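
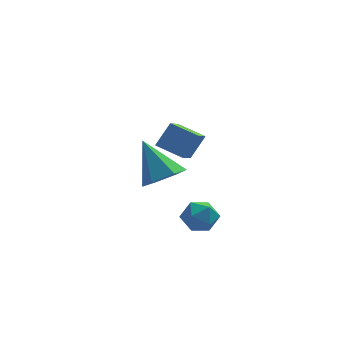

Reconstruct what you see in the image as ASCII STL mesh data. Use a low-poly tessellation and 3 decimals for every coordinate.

solid 
facet normal 0.370 -0.554 -0.746
outer loop
vertex 0.88 -2.074 -0.794
vertex 0.286 -2.843 -0.518
vertex -0.046 -2.164 -1.187
endloop
endfacet
facet normal -0.002 0.976 -0.219
outer loop
vertex 0.88 -2.074 -0.794
vertex -0.046 -2.164 -1.187
vertex -0.506 -1.657 1.078
endloop
endfacet
facet normal 0.370 -0.554 -0.746
outer loop
vertex -0.046 -2.164 -1.187
vertex 0.286 -2.843 -0.518
vertex -0.639 -2.932 -0.911
endloop
endfacet
facet normal -0.806 0.521 -0.280
outer loop
vertex -0.046 -2.164 -1.187
vertex -0.639 -2.932 -0.911
vertex -0.506 -1.657 1.078
endloop
endfacet
facet normal 0.370 -0.554 -0.745
outer loop
vertex -0.639 -2.932 -0.911
vertex 0.286 -2.843 -0.518
vertex -0.308 -3.612 -0.241
endloop
endfacet
facet normal -0.945 -0.244 0.219
outer loop
vertex -0.639 -2.932 -0.911
vertex -0.308 -3.612 -0.241
vertex -0.506 -1.657 1.078
endloop
endfacet
facet normal 0.370 -0.554 -0.745
outer loop
vertex -0.308 -3.612 -0.241
vertex 0.286 -2.843 -0.518
vertex 0.618 -3.522 0.152
endloop
endfacet
facet normal -0.278 -0.556 0.783
outer loop
vertex -0.308 -3.612 -0.241
vertex 0.618 -3.522 0.152
vertex -0.506 -1.657 1.078
endloop
endfacet
facet normal 0.371 -0.554 -0.745
outer loop
vertex 0.618 -3.522 0.152
vertex 0.286 -2.843 -0.518
vertex 1.212 -2.753 -0.124
endloop
endfacet
facet normal 0.525 -0.103 0.845
outer loop
vertex 0.618 -3.522 0.152
vertex 1.212 -2.753 -0.124
vertex -0.506 -1.657 1.078
endloop
endfacet
facet normal 0.371 -0.554 -0.745
outer loop
vertex 1.212 -2.753 -0.124
vertex 0.286 -2.843 -0.518
vertex 0.88 -2.074 -0.794
endloop
endfacet
facet normal 0.664 0.664 0.344
outer loop
vertex 1.212 -2.753 -0.124
vertex 0.88 -2.074 -0.794
vertex -0.506 -1.657 1.078
endloop
endfacet
facet normal -0.516 -0.327 -0.792
outer loop
vertex 1.343 -0.113 -1.023
vertex 0.225 0.56 -0.573
vertex 1.838 1.319 -1.936
endloop
endfacet
facet normal 0.809 -0.488 -0.326
outer loop
vertex 2.535 1.76 -0.867
vertex 1.343 -0.113 -1.023
vertex 1.838 1.319 -1.936
endloop
endfacet
facet normal -0.516 -0.326 -0.792
outer loop
vertex 1.838 1.319 -1.936
vertex 0.225 0.56 -0.573
vertex 0.721 1.993 -1.486
endloop
endfacet
facet normal 0.280 0.809 -0.516
outer loop
vertex 0.721 1.993 -1.486
vertex 2.535 1.76 -0.867
vertex 1.838 1.319 -1.936
endloop
endfacet
facet normal -0.280 -0.810 0.516
outer loop
vertex 1.343 -0.113 -1.023
vertex 0.922 1.001 0.496
vertex 0.225 0.56 -0.573
endloop
endfacet
facet normal 0.810 -0.488 -0.326
outer loop
vertex 2.039 0.327 0.046
vertex 1.343 -0.113 -1.023
vertex 2.535 1.76 -0.867
endloop
endfacet
facet normal -0.281 -0.809 0.516
outer loop
vertex 2.039 0.327 0.046
vertex 0.922 1.001 0.496
vertex 1.343 -0.113 -1.023
endloop
endfacet
facet normal -0.809 0.488 0.326
outer loop
vertex 0.225 0.56 -0.573
vertex 0.922 1.001 0.496
vertex 0.721 1.993 -1.486
endloop
endfacet
facet normal 0.280 0.810 -0.516
outer loop
vertex 1.417 2.433 -0.417
vertex 2.535 1.76 -0.867
vertex 0.721 1.993 -1.486
endloop
endfacet
facet normal -0.810 0.488 0.326
outer loop
vertex 0.721 1.993 -1.486
vertex 0.922 1.001 0.496
vertex 1.417 2.433 -0.417
endloop
endfacet
facet normal 0.515 0.326 0.792
outer loop
vertex 1.417 2.433 -0.417
vertex 2.039 0.327 0.046
vertex 2.535 1.76 -0.867
endloop
endfacet
facet normal 0.516 0.327 0.792
outer loop
vertex 0.922 1.001 0.496
vertex 2.039 0.327 0.046
vertex 1.417 2.433 -0.417
endloop
endfacet
facet normal 0.248 0.969 0.004
outer loop
vertex 2.052 -3.275 -2.72
vertex 1.312 -3.087 -2.276
vertex 2.054 -3.279 -1.837
endloop
endfacet
facet normal 0.831 0.556 0.001
outer loop
vertex 2.052 -3.275 -2.72
vertex 2.054 -3.279 -1.837
vertex 2.478 -3.912 -2.282
endloop
endfacet
facet normal 0.804 0.140 -0.578
outer loop
vertex 2.052 -3.275 -2.72
vertex 2.478 -3.912 -2.282
vertex 1.999 -4.112 -2.996
endloop
endfacet
facet normal 0.205 0.295 -0.933
outer loop
vertex 2.052 -3.275 -2.72
vertex 1.999 -4.112 -2.996
vertex 1.278 -3.602 -2.993
endloop
endfacet
facet normal -0.139 0.807 -0.573
outer loop
vertex 2.052 -3.275 -2.72
vertex 1.278 -3.602 -2.993
vertex 1.312 -3.087 -2.276
endloop
endfacet
facet normal 0.806 0.135 0.576
outer loop
vertex 2.478 -3.912 -2.282
vertex 2.054 -3.279 -1.837
vertex 2.002 -4.118 -1.567
endloop
endfacet
facet normal -0.136 0.802 0.581
outer loop
vertex 2.054 -3.279 -1.837
vertex 1.312 -3.087 -2.276
vertex 1.281 -3.608 -1.564
endloop
endfacet
facet normal -0.764 0.541 -0.352
outer loop
vertex 1.312 -3.087 -2.276
vertex 1.278 -3.602 -2.993
vertex 0.802 -3.808 -2.278
endloop
endfacet
facet normal -0.208 -0.288 -0.935
outer loop
vertex 1.278 -3.602 -2.993
vertex 1.999 -4.112 -2.996
vertex 1.226 -4.441 -2.723
endloop
endfacet
facet normal 0.762 -0.538 -0.360
outer loop
vertex 1.999 -4.112 -2.996
vertex 2.478 -3.912 -2.282
vertex 1.968 -4.633 -2.284
endloop
endfacet
facet normal -0.205 -0.295 0.933
outer loop
vertex 1.228 -4.445 -1.84
vertex 2.002 -4.118 -1.567
vertex 1.281 -3.608 -1.564
endloop
endfacet
facet normal -0.804 -0.140 0.578
outer loop
vertex 1.228 -4.445 -1.84
vertex 1.281 -3.608 -1.564
vertex 0.802 -3.808 -2.278
endloop
endfacet
facet normal -0.831 -0.556 -0.001
outer loop
vertex 1.228 -4.445 -1.84
vertex 0.802 -3.808 -2.278
vertex 1.226 -4.441 -2.723
endloop
endfacet
facet normal -0.248 -0.969 -0.004
outer loop
vertex 1.228 -4.445 -1.84
vertex 1.226 -4.441 -2.723
vertex 1.968 -4.633 -2.284
endloop
endfacet
facet normal 0.139 -0.807 0.573
outer loop
vertex 1.228 -4.445 -1.84
vertex 1.968 -4.633 -2.284
vertex 2.002 -4.118 -1.567
endloop
endfacet
facet normal 0.208 0.288 0.935
outer loop
vertex 1.281 -3.608 -1.564
vertex 2.002 -4.118 -1.567
vertex 2.054 -3.279 -1.837
endloop
endfacet
facet normal -0.762 0.538 0.360
outer loop
vertex 0.802 -3.808 -2.278
vertex 1.281 -3.608 -1.564
vertex 1.312 -3.087 -2.276
endloop
endfacet
facet normal -0.806 -0.135 -0.576
outer loop
vertex 1.226 -4.441 -2.723
vertex 0.802 -3.808 -2.278
vertex 1.278 -3.602 -2.993
endloop
endfacet
facet normal 0.136 -0.802 -0.581
outer loop
vertex 1.968 -4.633 -2.284
vertex 1.226 -4.441 -2.723
vertex 1.999 -4.112 -2.996
endloop
endfacet
facet normal 0.764 -0.541 0.352
outer loop
vertex 2.002 -4.118 -1.567
vertex 1.968 -4.633 -2.284
vertex 2.478 -3.912 -2.282
endloop
endfacet

endsolid


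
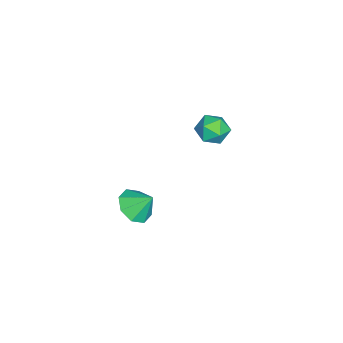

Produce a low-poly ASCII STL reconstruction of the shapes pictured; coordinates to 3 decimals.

solid 
facet normal -0.064 -0.670 -0.740
outer loop
vertex 3.417 -1.375 -3.268
vertex 2.786 -1.979 -2.667
vertex 2.632 -1.195 -3.363
endloop
endfacet
facet normal 0.235 0.966 -0.109
outer loop
vertex 3.417 -1.375 -3.268
vertex 2.632 -1.195 -3.363
vertex 2.874 -1.061 -1.653
endloop
endfacet
facet normal -0.065 -0.670 -0.740
outer loop
vertex 2.632 -1.195 -3.363
vertex 2.786 -1.979 -2.667
vertex 1.937 -1.473 -3.05
endloop
endfacet
facet normal -0.379 0.925 -0.019
outer loop
vertex 2.632 -1.195 -3.363
vertex 1.937 -1.473 -3.05
vertex 2.874 -1.061 -1.653
endloop
endfacet
facet normal -0.065 -0.669 -0.740
outer loop
vertex 1.937 -1.473 -3.05
vertex 2.786 -1.979 -2.667
vertex 1.739 -2.048 -2.513
endloop
endfacet
facet normal -0.750 0.571 0.335
outer loop
vertex 1.937 -1.473 -3.05
vertex 1.739 -2.048 -2.513
vertex 2.874 -1.061 -1.653
endloop
endfacet
facet normal -0.065 -0.670 -0.740
outer loop
vertex 1.739 -2.048 -2.513
vertex 2.786 -1.979 -2.667
vertex 2.155 -2.582 -2.066
endloop
endfacet
facet normal -0.659 0.109 0.744
outer loop
vertex 1.739 -2.048 -2.513
vertex 2.155 -2.582 -2.066
vertex 2.874 -1.061 -1.653
endloop
endfacet
facet normal -0.064 -0.670 -0.740
outer loop
vertex 2.155 -2.582 -2.066
vertex 2.786 -1.979 -2.667
vertex 2.94 -2.763 -1.97
endloop
endfacet
facet normal -0.162 -0.187 0.969
outer loop
vertex 2.155 -2.582 -2.066
vertex 2.94 -2.763 -1.97
vertex 2.874 -1.061 -1.653
endloop
endfacet
facet normal -0.064 -0.670 -0.740
outer loop
vertex 2.94 -2.763 -1.97
vertex 2.786 -1.979 -2.667
vertex 3.635 -2.484 -2.283
endloop
endfacet
facet normal 0.454 -0.146 0.879
outer loop
vertex 2.94 -2.763 -1.97
vertex 3.635 -2.484 -2.283
vertex 2.874 -1.061 -1.653
endloop
endfacet
facet normal -0.065 -0.671 -0.739
outer loop
vertex 3.635 -2.484 -2.283
vertex 2.786 -1.979 -2.667
vertex 3.832 -1.91 -2.821
endloop
endfacet
facet normal 0.825 0.209 0.525
outer loop
vertex 3.635 -2.484 -2.283
vertex 3.832 -1.91 -2.821
vertex 2.874 -1.061 -1.653
endloop
endfacet
facet normal -0.065 -0.669 -0.740
outer loop
vertex 3.832 -1.91 -2.821
vertex 2.786 -1.979 -2.667
vertex 3.417 -1.375 -3.268
endloop
endfacet
facet normal 0.735 0.668 0.117
outer loop
vertex 3.832 -1.91 -2.821
vertex 3.417 -1.375 -3.268
vertex 2.874 -1.061 -1.653
endloop
endfacet
facet normal -0.469 0.727 0.501
outer loop
vertex -3.826 1.45 -2.014
vertex -4.561 0.804 -1.765
vertex -3.756 0.909 -1.164
endloop
endfacet
facet normal 0.237 0.828 0.508
outer loop
vertex -3.826 1.45 -2.014
vertex -3.756 0.909 -1.164
vertex -2.944 1.036 -1.75
endloop
endfacet
facet normal 0.460 0.872 -0.169
outer loop
vertex -3.826 1.45 -2.014
vertex -2.944 1.036 -1.75
vertex -3.247 1.009 -2.713
endloop
endfacet
facet normal -0.109 0.798 -0.593
outer loop
vertex -3.826 1.45 -2.014
vertex -3.247 1.009 -2.713
vertex -4.246 0.866 -2.722
endloop
endfacet
facet normal -0.683 0.708 -0.179
outer loop
vertex -3.826 1.45 -2.014
vertex -4.246 0.866 -2.722
vertex -4.561 0.804 -1.765
endloop
endfacet
facet normal 0.540 0.253 0.803
outer loop
vertex -2.944 1.036 -1.75
vertex -3.756 0.909 -1.164
vertex -3.134 0.134 -1.338
endloop
endfacet
facet normal -0.603 0.090 0.792
outer loop
vertex -3.756 0.909 -1.164
vertex -4.561 0.804 -1.765
vertex -4.133 -0.009 -1.347
endloop
endfacet
facet normal -0.949 0.059 -0.309
outer loop
vertex -4.561 0.804 -1.765
vertex -4.246 0.866 -2.722
vertex -4.436 -0.036 -2.31
endloop
endfacet
facet normal -0.020 0.203 -0.979
outer loop
vertex -4.246 0.866 -2.722
vertex -3.247 1.009 -2.713
vertex -3.624 0.091 -2.896
endloop
endfacet
facet normal 0.900 0.324 -0.292
outer loop
vertex -3.247 1.009 -2.713
vertex -2.944 1.036 -1.75
vertex -2.819 0.196 -2.295
endloop
endfacet
facet normal 0.109 -0.798 0.593
outer loop
vertex -3.554 -0.45 -2.046
vertex -3.134 0.134 -1.338
vertex -4.133 -0.009 -1.347
endloop
endfacet
facet normal -0.460 -0.872 0.169
outer loop
vertex -3.554 -0.45 -2.046
vertex -4.133 -0.009 -1.347
vertex -4.436 -0.036 -2.31
endloop
endfacet
facet normal -0.237 -0.828 -0.508
outer loop
vertex -3.554 -0.45 -2.046
vertex -4.436 -0.036 -2.31
vertex -3.624 0.091 -2.896
endloop
endfacet
facet normal 0.469 -0.727 -0.501
outer loop
vertex -3.554 -0.45 -2.046
vertex -3.624 0.091 -2.896
vertex -2.819 0.196 -2.295
endloop
endfacet
facet normal 0.683 -0.708 0.179
outer loop
vertex -3.554 -0.45 -2.046
vertex -2.819 0.196 -2.295
vertex -3.134 0.134 -1.338
endloop
endfacet
facet normal 0.020 -0.203 0.979
outer loop
vertex -4.133 -0.009 -1.347
vertex -3.134 0.134 -1.338
vertex -3.756 0.909 -1.164
endloop
endfacet
facet normal -0.900 -0.324 0.292
outer loop
vertex -4.436 -0.036 -2.31
vertex -4.133 -0.009 -1.347
vertex -4.561 0.804 -1.765
endloop
endfacet
facet normal -0.540 -0.253 -0.803
outer loop
vertex -3.624 0.091 -2.896
vertex -4.436 -0.036 -2.31
vertex -4.246 0.866 -2.722
endloop
endfacet
facet normal 0.603 -0.090 -0.792
outer loop
vertex -2.819 0.196 -2.295
vertex -3.624 0.091 -2.896
vertex -3.247 1.009 -2.713
endloop
endfacet
facet normal 0.949 -0.059 0.309
outer loop
vertex -3.134 0.134 -1.338
vertex -2.819 0.196 -2.295
vertex -2.944 1.036 -1.75
endloop
endfacet

endsolid


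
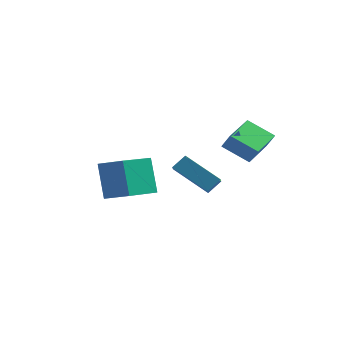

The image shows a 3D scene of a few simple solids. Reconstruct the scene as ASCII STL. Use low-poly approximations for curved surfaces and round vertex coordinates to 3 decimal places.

solid 
facet normal -0.905 0.204 -0.373
outer loop
vertex -3.696 -1.373 -1.19
vertex -3.061 0.532 -1.689
vertex -3.068 -2.086 -3.107
endloop
endfacet
facet normal -0.307 -0.921 0.242
outer loop
vertex -1.619 -2.412 -2.511
vertex -3.696 -1.373 -1.19
vertex -3.068 -2.086 -3.107
endloop
endfacet
facet normal -0.905 0.204 -0.373
outer loop
vertex -3.068 -2.086 -3.107
vertex -3.061 0.532 -1.689
vertex -2.432 -0.18 -3.607
endloop
endfacet
facet normal 0.294 -0.333 -0.896
outer loop
vertex -2.432 -0.18 -3.607
vertex -1.619 -2.412 -2.511
vertex -3.068 -2.086 -3.107
endloop
endfacet
facet normal -0.294 0.333 0.896
outer loop
vertex -3.696 -1.373 -1.19
vertex -1.612 0.206 -1.093
vertex -3.061 0.532 -1.689
endloop
endfacet
facet normal -0.307 -0.921 0.241
outer loop
vertex -2.248 -1.7 -0.593
vertex -3.696 -1.373 -1.19
vertex -1.619 -2.412 -2.511
endloop
endfacet
facet normal -0.294 0.333 0.896
outer loop
vertex -2.248 -1.7 -0.593
vertex -1.612 0.206 -1.093
vertex -3.696 -1.373 -1.19
endloop
endfacet
facet normal 0.306 0.921 -0.241
outer loop
vertex -3.061 0.532 -1.689
vertex -1.612 0.206 -1.093
vertex -2.432 -0.18 -3.607
endloop
endfacet
facet normal 0.294 -0.333 -0.896
outer loop
vertex -0.984 -0.507 -3.01
vertex -1.619 -2.412 -2.511
vertex -2.432 -0.18 -3.607
endloop
endfacet
facet normal 0.307 0.920 -0.242
outer loop
vertex -2.432 -0.18 -3.607
vertex -1.612 0.206 -1.093
vertex -0.984 -0.507 -3.01
endloop
endfacet
facet normal 0.905 -0.204 0.373
outer loop
vertex -0.984 -0.507 -3.01
vertex -2.248 -1.7 -0.593
vertex -1.619 -2.412 -2.511
endloop
endfacet
facet normal 0.905 -0.204 0.373
outer loop
vertex -1.612 0.206 -1.093
vertex -2.248 -1.7 -0.593
vertex -0.984 -0.507 -3.01
endloop
endfacet
facet normal -0.839 0.077 0.539
outer loop
vertex 1.716 -3.668 1.227
vertex 1.499 -3.017 0.796
vertex 1.29 -4.199 0.639
endloop
endfacet
facet normal 0.267 -0.803 0.532
outer loop
vertex 3.061 -4.363 -0.496
vertex 1.716 -3.668 1.227
vertex 1.29 -4.199 0.639
endloop
endfacet
facet normal -0.839 0.077 0.538
outer loop
vertex 1.29 -4.199 0.639
vertex 1.499 -3.017 0.796
vertex 1.073 -3.549 0.208
endloop
endfacet
facet normal -0.473 -0.591 -0.653
outer loop
vertex 1.073 -3.549 0.208
vertex 3.061 -4.363 -0.496
vertex 1.29 -4.199 0.639
endloop
endfacet
facet normal 0.474 0.591 0.654
outer loop
vertex 1.716 -3.668 1.227
vertex 3.27 -3.181 -0.339
vertex 1.499 -3.017 0.796
endloop
endfacet
facet normal 0.267 -0.803 0.533
outer loop
vertex 3.487 -3.831 0.092
vertex 1.716 -3.668 1.227
vertex 3.061 -4.363 -0.496
endloop
endfacet
facet normal 0.473 0.591 0.653
outer loop
vertex 3.487 -3.831 0.092
vertex 3.27 -3.181 -0.339
vertex 1.716 -3.668 1.227
endloop
endfacet
facet normal -0.267 0.803 -0.533
outer loop
vertex 1.499 -3.017 0.796
vertex 3.27 -3.181 -0.339
vertex 1.073 -3.549 0.208
endloop
endfacet
facet normal -0.473 -0.591 -0.654
outer loop
vertex 2.844 -3.712 -0.927
vertex 3.061 -4.363 -0.496
vertex 1.073 -3.549 0.208
endloop
endfacet
facet normal -0.267 0.803 -0.532
outer loop
vertex 1.073 -3.549 0.208
vertex 3.27 -3.181 -0.339
vertex 2.844 -3.712 -0.927
endloop
endfacet
facet normal 0.839 -0.077 -0.538
outer loop
vertex 2.844 -3.712 -0.927
vertex 3.487 -3.831 0.092
vertex 3.061 -4.363 -0.496
endloop
endfacet
facet normal 0.839 -0.077 -0.538
outer loop
vertex 3.27 -3.181 -0.339
vertex 3.487 -3.831 0.092
vertex 2.844 -3.712 -0.927
endloop
endfacet
facet normal -0.495 0.155 -0.855
outer loop
vertex 1.496 1.569 -0.361
vertex 1.645 3.595 -0.081
vertex 2.925 1.579 -1.186
endloop
endfacet
facet normal -0.073 -0.988 -0.138
outer loop
vertex 3.415 1.425 -0.339
vertex 1.496 1.569 -0.361
vertex 2.925 1.579 -1.186
endloop
endfacet
facet normal -0.495 0.155 -0.855
outer loop
vertex 2.925 1.579 -1.186
vertex 1.645 3.595 -0.081
vertex 3.074 3.604 -0.906
endloop
endfacet
facet normal 0.866 0.005 -0.500
outer loop
vertex 3.074 3.604 -0.906
vertex 3.415 1.425 -0.339
vertex 2.925 1.579 -1.186
endloop
endfacet
facet normal -0.866 -0.005 0.500
outer loop
vertex 1.496 1.569 -0.361
vertex 2.135 3.441 0.766
vertex 1.645 3.595 -0.081
endloop
endfacet
facet normal -0.073 -0.988 -0.136
outer loop
vertex 1.986 1.416 0.486
vertex 1.496 1.569 -0.361
vertex 3.415 1.425 -0.339
endloop
endfacet
facet normal -0.866 -0.005 0.500
outer loop
vertex 1.986 1.416 0.486
vertex 2.135 3.441 0.766
vertex 1.496 1.569 -0.361
endloop
endfacet
facet normal 0.073 0.988 0.137
outer loop
vertex 1.645 3.595 -0.081
vertex 2.135 3.441 0.766
vertex 3.074 3.604 -0.906
endloop
endfacet
facet normal 0.866 0.005 -0.500
outer loop
vertex 3.564 3.451 -0.059
vertex 3.415 1.425 -0.339
vertex 3.074 3.604 -0.906
endloop
endfacet
facet normal 0.072 0.988 0.137
outer loop
vertex 3.074 3.604 -0.906
vertex 2.135 3.441 0.766
vertex 3.564 3.451 -0.059
endloop
endfacet
facet normal 0.495 -0.155 0.855
outer loop
vertex 3.564 3.451 -0.059
vertex 1.986 1.416 0.486
vertex 3.415 1.425 -0.339
endloop
endfacet
facet normal 0.495 -0.155 0.855
outer loop
vertex 2.135 3.441 0.766
vertex 1.986 1.416 0.486
vertex 3.564 3.451 -0.059
endloop
endfacet

endsolid


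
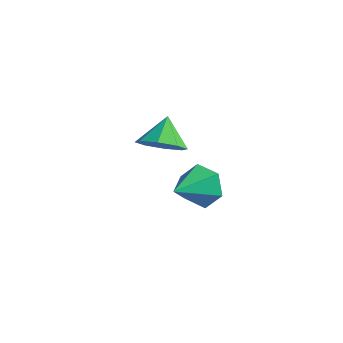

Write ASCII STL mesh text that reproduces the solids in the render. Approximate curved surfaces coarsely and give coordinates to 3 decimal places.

solid 
facet normal 0.295 -0.607 -0.738
outer loop
vertex 1.227 -0.541 1.097
vertex 0.407 -0.445 0.691
vertex 1.211 -0.0 0.646
endloop
endfacet
facet normal 0.630 0.508 0.587
outer loop
vertex 1.227 -0.541 1.097
vertex 1.211 -0.0 0.646
vertex 0.033 0.325 1.629
endloop
endfacet
facet normal 0.295 -0.607 -0.738
outer loop
vertex 1.211 -0.0 0.646
vertex 0.407 -0.445 0.691
vertex 0.724 0.279 0.222
endloop
endfacet
facet normal 0.383 0.910 0.158
outer loop
vertex 1.211 -0.0 0.646
vertex 0.724 0.279 0.222
vertex 0.033 0.325 1.629
endloop
endfacet
facet normal 0.294 -0.607 -0.738
outer loop
vertex 0.724 0.279 0.222
vertex 0.407 -0.445 0.691
vertex 0.051 0.135 0.072
endloop
endfacet
facet normal -0.182 0.976 -0.121
outer loop
vertex 0.724 0.279 0.222
vertex 0.051 0.135 0.072
vertex 0.033 0.325 1.629
endloop
endfacet
facet normal 0.295 -0.607 -0.738
outer loop
vertex 0.051 0.135 0.072
vertex 0.407 -0.445 0.691
vertex -0.413 -0.35 0.285
endloop
endfacet
facet normal -0.739 0.668 -0.090
outer loop
vertex 0.051 0.135 0.072
vertex -0.413 -0.35 0.285
vertex 0.033 0.325 1.629
endloop
endfacet
facet normal 0.295 -0.607 -0.738
outer loop
vertex -0.413 -0.35 0.285
vertex 0.407 -0.445 0.691
vertex -0.397 -0.89 0.736
endloop
endfacet
facet normal -0.958 0.167 0.234
outer loop
vertex -0.413 -0.35 0.285
vertex -0.397 -0.89 0.736
vertex 0.033 0.325 1.629
endloop
endfacet
facet normal 0.295 -0.607 -0.738
outer loop
vertex -0.397 -0.89 0.736
vertex 0.407 -0.445 0.691
vertex 0.09 -1.17 1.161
endloop
endfacet
facet normal -0.712 -0.234 0.662
outer loop
vertex -0.397 -0.89 0.736
vertex 0.09 -1.17 1.161
vertex 0.033 0.325 1.629
endloop
endfacet
facet normal 0.293 -0.607 -0.739
outer loop
vertex 0.09 -1.17 1.161
vertex 0.407 -0.445 0.691
vertex 0.763 -1.026 1.31
endloop
endfacet
facet normal -0.144 -0.301 0.943
outer loop
vertex 0.09 -1.17 1.161
vertex 0.763 -1.026 1.31
vertex 0.033 0.325 1.629
endloop
endfacet
facet normal 0.295 -0.606 -0.739
outer loop
vertex 0.763 -1.026 1.31
vertex 0.407 -0.445 0.691
vertex 1.227 -0.541 1.097
endloop
endfacet
facet normal 0.411 0.007 0.912
outer loop
vertex 0.763 -1.026 1.31
vertex 1.227 -0.541 1.097
vertex 0.033 0.325 1.629
endloop
endfacet
facet normal -0.019 0.938 -0.346
outer loop
vertex 0.107 2.274 -4.243
vertex -0.336 2.573 -3.409
vertex 0.653 2.57 -3.471
endloop
endfacet
facet normal 0.751 -0.585 -0.307
outer loop
vertex 0.107 2.274 -4.243
vertex 0.653 2.57 -3.471
vertex -0.304 1.007 -2.831
endloop
endfacet
facet normal -0.019 0.938 -0.347
outer loop
vertex 0.653 2.57 -3.471
vertex -0.336 2.573 -3.409
vertex 0.21 2.869 -2.638
endloop
endfacet
facet normal 0.804 -0.276 0.527
outer loop
vertex 0.653 2.57 -3.471
vertex 0.21 2.869 -2.638
vertex -0.304 1.007 -2.831
endloop
endfacet
facet normal -0.019 0.938 -0.346
outer loop
vertex 0.21 2.869 -2.638
vertex -0.336 2.573 -3.409
vertex -0.778 2.872 -2.575
endloop
endfacet
facet normal 0.063 -0.120 0.991
outer loop
vertex 0.21 2.869 -2.638
vertex -0.778 2.872 -2.575
vertex -0.304 1.007 -2.831
endloop
endfacet
facet normal -0.018 0.938 -0.346
outer loop
vertex -0.778 2.872 -2.575
vertex -0.336 2.573 -3.409
vertex -1.324 2.577 -3.347
endloop
endfacet
facet normal -0.734 -0.272 0.623
outer loop
vertex -0.778 2.872 -2.575
vertex -1.324 2.577 -3.347
vertex -0.304 1.007 -2.831
endloop
endfacet
facet normal -0.018 0.938 -0.346
outer loop
vertex -1.324 2.577 -3.347
vertex -0.336 2.573 -3.409
vertex -0.881 2.278 -4.181
endloop
endfacet
facet normal -0.787 -0.580 -0.210
outer loop
vertex -1.324 2.577 -3.347
vertex -0.881 2.278 -4.181
vertex -0.304 1.007 -2.831
endloop
endfacet
facet normal -0.018 0.938 -0.346
outer loop
vertex -0.881 2.278 -4.181
vertex -0.336 2.573 -3.409
vertex 0.107 2.274 -4.243
endloop
endfacet
facet normal -0.045 -0.737 -0.674
outer loop
vertex -0.881 2.278 -4.181
vertex 0.107 2.274 -4.243
vertex -0.304 1.007 -2.831
endloop
endfacet

endsolid


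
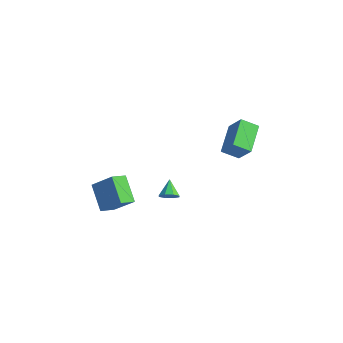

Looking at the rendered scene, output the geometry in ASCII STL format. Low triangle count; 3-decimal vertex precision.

solid 
facet normal -0.710 -0.299 -0.637
outer loop
vertex -4.796 -3.524 -2.547
vertex -4.91 -2.664 -2.824
vertex -3.639 -3.752 -3.729
endloop
endfacet
facet normal 0.125 -0.944 0.304
outer loop
vertex -2.51 -3.276 -2.716
vertex -4.796 -3.524 -2.547
vertex -3.639 -3.752 -3.729
endloop
endfacet
facet normal -0.710 -0.299 -0.637
outer loop
vertex -3.639 -3.752 -3.729
vertex -4.91 -2.664 -2.824
vertex -3.753 -2.892 -4.006
endloop
endfacet
facet normal 0.693 -0.136 -0.708
outer loop
vertex -3.753 -2.892 -4.006
vertex -2.51 -3.276 -2.716
vertex -3.639 -3.752 -3.729
endloop
endfacet
facet normal -0.693 0.136 0.708
outer loop
vertex -4.796 -3.524 -2.547
vertex -3.781 -2.188 -1.811
vertex -4.91 -2.664 -2.824
endloop
endfacet
facet normal 0.125 -0.944 0.304
outer loop
vertex -3.667 -3.048 -1.534
vertex -4.796 -3.524 -2.547
vertex -2.51 -3.276 -2.716
endloop
endfacet
facet normal -0.693 0.136 0.708
outer loop
vertex -3.667 -3.048 -1.534
vertex -3.781 -2.188 -1.811
vertex -4.796 -3.524 -2.547
endloop
endfacet
facet normal -0.125 0.944 -0.304
outer loop
vertex -4.91 -2.664 -2.824
vertex -3.781 -2.188 -1.811
vertex -3.753 -2.892 -4.006
endloop
endfacet
facet normal 0.693 -0.136 -0.708
outer loop
vertex -2.624 -2.416 -2.993
vertex -2.51 -3.276 -2.716
vertex -3.753 -2.892 -4.006
endloop
endfacet
facet normal -0.125 0.944 -0.304
outer loop
vertex -3.753 -2.892 -4.006
vertex -3.781 -2.188 -1.811
vertex -2.624 -2.416 -2.993
endloop
endfacet
facet normal 0.710 0.299 0.637
outer loop
vertex -2.624 -2.416 -2.993
vertex -3.667 -3.048 -1.534
vertex -2.51 -3.276 -2.716
endloop
endfacet
facet normal 0.710 0.299 0.637
outer loop
vertex -3.781 -2.188 -1.811
vertex -3.667 -3.048 -1.534
vertex -2.624 -2.416 -2.993
endloop
endfacet
facet normal 0.569 -0.408 -0.714
outer loop
vertex 0.725 -2.415 -0.697
vertex 0.327 -2.387 -1.03
vertex 0.719 -2.072 -0.898
endloop
endfacet
facet normal 0.499 0.445 0.744
outer loop
vertex 0.725 -2.415 -0.697
vertex 0.719 -2.072 -0.898
vertex -0.247 -1.973 -0.31
endloop
endfacet
facet normal 0.569 -0.410 -0.713
outer loop
vertex 0.719 -2.072 -0.898
vertex 0.327 -2.387 -1.03
vertex 0.484 -1.913 -1.177
endloop
endfacet
facet normal 0.272 0.917 0.293
outer loop
vertex 0.719 -2.072 -0.898
vertex 0.484 -1.913 -1.177
vertex -0.247 -1.973 -0.31
endloop
endfacet
facet normal 0.568 -0.410 -0.714
outer loop
vertex 0.484 -1.913 -1.177
vertex 0.327 -2.387 -1.03
vertex 0.156 -2.032 -1.37
endloop
endfacet
facet normal -0.257 0.954 -0.151
outer loop
vertex 0.484 -1.913 -1.177
vertex 0.156 -2.032 -1.37
vertex -0.247 -1.973 -0.31
endloop
endfacet
facet normal 0.569 -0.409 -0.713
outer loop
vertex 0.156 -2.032 -1.37
vertex 0.327 -2.387 -1.03
vertex -0.071 -2.358 -1.364
endloop
endfacet
facet normal -0.779 0.536 -0.326
outer loop
vertex 0.156 -2.032 -1.37
vertex -0.071 -2.358 -1.364
vertex -0.247 -1.973 -0.31
endloop
endfacet
facet normal 0.569 -0.409 -0.713
outer loop
vertex -0.071 -2.358 -1.364
vertex 0.327 -2.387 -1.03
vertex -0.065 -2.702 -1.162
endloop
endfacet
facet normal -0.987 -0.094 -0.131
outer loop
vertex -0.071 -2.358 -1.364
vertex -0.065 -2.702 -1.162
vertex -0.247 -1.973 -0.31
endloop
endfacet
facet normal 0.570 -0.410 -0.712
outer loop
vertex -0.065 -2.702 -1.162
vertex 0.327 -2.387 -1.03
vertex 0.17 -2.86 -0.883
endloop
endfacet
facet normal -0.760 -0.565 0.321
outer loop
vertex -0.065 -2.702 -1.162
vertex 0.17 -2.86 -0.883
vertex -0.247 -1.973 -0.31
endloop
endfacet
facet normal 0.566 -0.410 -0.715
outer loop
vertex 0.17 -2.86 -0.883
vertex 0.327 -2.387 -1.03
vertex 0.498 -2.742 -0.691
endloop
endfacet
facet normal -0.231 -0.602 0.764
outer loop
vertex 0.17 -2.86 -0.883
vertex 0.498 -2.742 -0.691
vertex -0.247 -1.973 -0.31
endloop
endfacet
facet normal 0.569 -0.408 -0.714
outer loop
vertex 0.498 -2.742 -0.691
vertex 0.327 -2.387 -1.03
vertex 0.725 -2.415 -0.697
endloop
endfacet
facet normal 0.290 -0.184 0.939
outer loop
vertex 0.498 -2.742 -0.691
vertex 0.725 -2.415 -0.697
vertex -0.247 -1.973 -0.31
endloop
endfacet
facet normal -0.437 -0.749 0.498
outer loop
vertex 1.68 0.722 3.85
vertex 0.83 0.647 2.992
vertex 2.646 -0.413 2.992
endloop
endfacet
facet normal 0.703 0.062 0.709
outer loop
vertex 3.07 0.313 2.508
vertex 1.68 0.722 3.85
vertex 2.646 -0.413 2.992
endloop
endfacet
facet normal -0.437 -0.749 0.498
outer loop
vertex 2.646 -0.413 2.992
vertex 0.83 0.647 2.992
vertex 1.796 -0.488 2.134
endloop
endfacet
facet normal 0.562 -0.660 -0.499
outer loop
vertex 1.796 -0.488 2.134
vertex 3.07 0.313 2.508
vertex 2.646 -0.413 2.992
endloop
endfacet
facet normal -0.562 0.660 0.499
outer loop
vertex 1.68 0.722 3.85
vertex 1.254 1.373 2.508
vertex 0.83 0.647 2.992
endloop
endfacet
facet normal 0.703 0.062 0.709
outer loop
vertex 2.104 1.448 3.366
vertex 1.68 0.722 3.85
vertex 3.07 0.313 2.508
endloop
endfacet
facet normal -0.562 0.660 0.499
outer loop
vertex 2.104 1.448 3.366
vertex 1.254 1.373 2.508
vertex 1.68 0.722 3.85
endloop
endfacet
facet normal -0.703 -0.062 -0.709
outer loop
vertex 0.83 0.647 2.992
vertex 1.254 1.373 2.508
vertex 1.796 -0.488 2.134
endloop
endfacet
facet normal 0.562 -0.660 -0.499
outer loop
vertex 2.22 0.238 1.65
vertex 3.07 0.313 2.508
vertex 1.796 -0.488 2.134
endloop
endfacet
facet normal -0.703 -0.062 -0.709
outer loop
vertex 1.796 -0.488 2.134
vertex 1.254 1.373 2.508
vertex 2.22 0.238 1.65
endloop
endfacet
facet normal 0.437 0.749 -0.498
outer loop
vertex 2.22 0.238 1.65
vertex 2.104 1.448 3.366
vertex 3.07 0.313 2.508
endloop
endfacet
facet normal 0.437 0.749 -0.498
outer loop
vertex 1.254 1.373 2.508
vertex 2.104 1.448 3.366
vertex 2.22 0.238 1.65
endloop
endfacet

endsolid


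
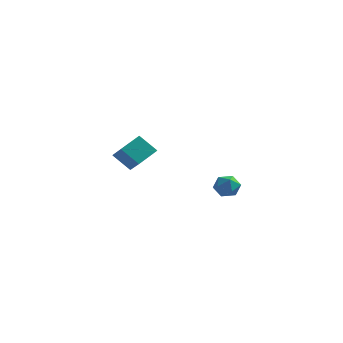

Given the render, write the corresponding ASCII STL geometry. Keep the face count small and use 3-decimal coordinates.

solid 
facet normal -0.933 0.199 0.300
outer loop
vertex 2.228 -3.081 -2.041
vertex 2.018 -3.726 -2.266
vertex 2.252 -3.64 -1.596
endloop
endfacet
facet normal -0.456 0.542 0.706
outer loop
vertex 2.228 -3.081 -2.041
vertex 2.252 -3.64 -1.596
vertex 2.791 -3.17 -1.609
endloop
endfacet
facet normal -0.063 0.958 0.279
outer loop
vertex 2.228 -3.081 -2.041
vertex 2.791 -3.17 -1.609
vertex 2.889 -2.966 -2.287
endloop
endfacet
facet normal -0.297 0.872 -0.390
outer loop
vertex 2.228 -3.081 -2.041
vertex 2.889 -2.966 -2.287
vertex 2.412 -3.31 -2.693
endloop
endfacet
facet normal -0.834 0.403 -0.377
outer loop
vertex 2.228 -3.081 -2.041
vertex 2.412 -3.31 -2.693
vertex 2.018 -3.726 -2.266
endloop
endfacet
facet normal -0.024 0.055 0.998
outer loop
vertex 2.791 -3.17 -1.609
vertex 2.252 -3.64 -1.596
vertex 2.928 -3.87 -1.567
endloop
endfacet
facet normal -0.795 -0.500 0.342
outer loop
vertex 2.252 -3.64 -1.596
vertex 2.018 -3.726 -2.266
vertex 2.451 -4.214 -1.973
endloop
endfacet
facet normal -0.636 -0.170 -0.752
outer loop
vertex 2.018 -3.726 -2.266
vertex 2.412 -3.31 -2.693
vertex 2.549 -4.01 -2.651
endloop
endfacet
facet normal 0.234 0.589 -0.774
outer loop
vertex 2.412 -3.31 -2.693
vertex 2.889 -2.966 -2.287
vertex 3.088 -3.54 -2.664
endloop
endfacet
facet normal 0.612 0.728 0.308
outer loop
vertex 2.889 -2.966 -2.287
vertex 2.791 -3.17 -1.609
vertex 3.322 -3.454 -1.994
endloop
endfacet
facet normal 0.297 -0.872 0.390
outer loop
vertex 3.112 -4.099 -2.219
vertex 2.928 -3.87 -1.567
vertex 2.451 -4.214 -1.973
endloop
endfacet
facet normal 0.063 -0.958 -0.279
outer loop
vertex 3.112 -4.099 -2.219
vertex 2.451 -4.214 -1.973
vertex 2.549 -4.01 -2.651
endloop
endfacet
facet normal 0.456 -0.542 -0.706
outer loop
vertex 3.112 -4.099 -2.219
vertex 2.549 -4.01 -2.651
vertex 3.088 -3.54 -2.664
endloop
endfacet
facet normal 0.933 -0.199 -0.300
outer loop
vertex 3.112 -4.099 -2.219
vertex 3.088 -3.54 -2.664
vertex 3.322 -3.454 -1.994
endloop
endfacet
facet normal 0.834 -0.403 0.377
outer loop
vertex 3.112 -4.099 -2.219
vertex 3.322 -3.454 -1.994
vertex 2.928 -3.87 -1.567
endloop
endfacet
facet normal -0.234 -0.589 0.774
outer loop
vertex 2.451 -4.214 -1.973
vertex 2.928 -3.87 -1.567
vertex 2.252 -3.64 -1.596
endloop
endfacet
facet normal -0.612 -0.728 -0.308
outer loop
vertex 2.549 -4.01 -2.651
vertex 2.451 -4.214 -1.973
vertex 2.018 -3.726 -2.266
endloop
endfacet
facet normal 0.024 -0.055 -0.998
outer loop
vertex 3.088 -3.54 -2.664
vertex 2.549 -4.01 -2.651
vertex 2.412 -3.31 -2.693
endloop
endfacet
facet normal 0.795 0.500 -0.342
outer loop
vertex 3.322 -3.454 -1.994
vertex 3.088 -3.54 -2.664
vertex 2.889 -2.966 -2.287
endloop
endfacet
facet normal 0.636 0.170 0.752
outer loop
vertex 2.928 -3.87 -1.567
vertex 3.322 -3.454 -1.994
vertex 2.791 -3.17 -1.609
endloop
endfacet
facet normal -0.577 0.599 -0.555
outer loop
vertex -4.785 -0.224 -2.377
vertex -4.273 0.846 -1.754
vertex -3.846 -0.151 -3.273
endloop
endfacet
facet normal -0.382 -0.799 -0.465
outer loop
vertex -2.947 -1.086 -2.406
vertex -4.785 -0.224 -2.377
vertex -3.846 -0.151 -3.273
endloop
endfacet
facet normal -0.576 0.600 -0.556
outer loop
vertex -3.846 -0.151 -3.273
vertex -4.273 0.846 -1.754
vertex -3.334 0.919 -2.649
endloop
endfacet
facet normal 0.723 0.056 -0.689
outer loop
vertex -3.334 0.919 -2.649
vertex -2.947 -1.086 -2.406
vertex -3.846 -0.151 -3.273
endloop
endfacet
facet normal -0.722 -0.056 0.689
outer loop
vertex -4.785 -0.224 -2.377
vertex -3.374 -0.089 -0.887
vertex -4.273 0.846 -1.754
endloop
endfacet
facet normal -0.382 -0.798 -0.466
outer loop
vertex -3.886 -1.159 -1.511
vertex -4.785 -0.224 -2.377
vertex -2.947 -1.086 -2.406
endloop
endfacet
facet normal -0.722 -0.056 0.689
outer loop
vertex -3.886 -1.159 -1.511
vertex -3.374 -0.089 -0.887
vertex -4.785 -0.224 -2.377
endloop
endfacet
facet normal 0.382 0.799 0.465
outer loop
vertex -4.273 0.846 -1.754
vertex -3.374 -0.089 -0.887
vertex -3.334 0.919 -2.649
endloop
endfacet
facet normal 0.722 0.056 -0.689
outer loop
vertex -2.435 -0.016 -1.783
vertex -2.947 -1.086 -2.406
vertex -3.334 0.919 -2.649
endloop
endfacet
facet normal 0.382 0.798 0.465
outer loop
vertex -3.334 0.919 -2.649
vertex -3.374 -0.089 -0.887
vertex -2.435 -0.016 -1.783
endloop
endfacet
facet normal 0.576 -0.599 0.556
outer loop
vertex -2.435 -0.016 -1.783
vertex -3.886 -1.159 -1.511
vertex -2.947 -1.086 -2.406
endloop
endfacet
facet normal 0.576 -0.600 0.555
outer loop
vertex -3.374 -0.089 -0.887
vertex -3.886 -1.159 -1.511
vertex -2.435 -0.016 -1.783
endloop
endfacet

endsolid


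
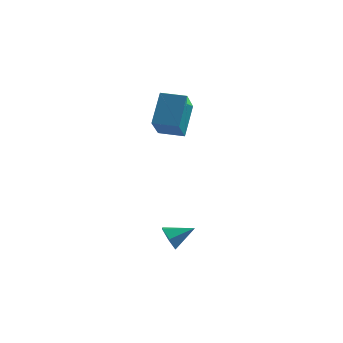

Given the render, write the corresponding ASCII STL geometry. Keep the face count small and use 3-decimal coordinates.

solid 
facet normal -0.997 -0.027 0.074
outer loop
vertex 0.304 1.646 4.768
vertex 0.183 3.088 3.665
vertex 0.23 0.58 3.382
endloop
endfacet
facet normal 0.067 -0.793 0.606
outer loop
vertex 1.397 0.612 3.295
vertex 0.304 1.646 4.768
vertex 0.23 0.58 3.382
endloop
endfacet
facet normal -0.997 -0.027 0.074
outer loop
vertex 0.23 0.58 3.382
vertex 0.183 3.088 3.665
vertex 0.109 2.023 2.279
endloop
endfacet
facet normal -0.042 -0.609 -0.792
outer loop
vertex 0.109 2.023 2.279
vertex 1.397 0.612 3.295
vertex 0.23 0.58 3.382
endloop
endfacet
facet normal 0.042 0.609 0.792
outer loop
vertex 0.304 1.646 4.768
vertex 1.35 3.12 3.578
vertex 0.183 3.088 3.665
endloop
endfacet
facet normal 0.066 -0.793 0.606
outer loop
vertex 1.471 1.677 4.681
vertex 0.304 1.646 4.768
vertex 1.397 0.612 3.295
endloop
endfacet
facet normal 0.043 0.609 0.792
outer loop
vertex 1.471 1.677 4.681
vertex 1.35 3.12 3.578
vertex 0.304 1.646 4.768
endloop
endfacet
facet normal -0.067 0.793 -0.606
outer loop
vertex 0.183 3.088 3.665
vertex 1.35 3.12 3.578
vertex 0.109 2.023 2.279
endloop
endfacet
facet normal -0.043 -0.609 -0.792
outer loop
vertex 1.276 2.054 2.192
vertex 1.397 0.612 3.295
vertex 0.109 2.023 2.279
endloop
endfacet
facet normal -0.066 0.793 -0.606
outer loop
vertex 0.109 2.023 2.279
vertex 1.35 3.12 3.578
vertex 1.276 2.054 2.192
endloop
endfacet
facet normal 0.997 0.027 -0.074
outer loop
vertex 1.276 2.054 2.192
vertex 1.471 1.677 4.681
vertex 1.397 0.612 3.295
endloop
endfacet
facet normal 0.997 0.027 -0.074
outer loop
vertex 1.35 3.12 3.578
vertex 1.471 1.677 4.681
vertex 1.276 2.054 2.192
endloop
endfacet
facet normal -0.827 -0.357 -0.435
outer loop
vertex 2.37 -3.569 -1.857
vertex 1.99 -3.157 -1.472
vertex 2.216 -2.944 -2.077
endloop
endfacet
facet normal 0.833 0.011 -0.553
outer loop
vertex 2.37 -3.569 -1.857
vertex 2.216 -2.944 -2.077
vertex 2.95 -2.743 -0.968
endloop
endfacet
facet normal -0.827 -0.356 -0.434
outer loop
vertex 2.216 -2.944 -2.077
vertex 1.99 -3.157 -1.472
vertex 1.836 -2.532 -1.691
endloop
endfacet
facet normal 0.428 0.796 -0.428
outer loop
vertex 2.216 -2.944 -2.077
vertex 1.836 -2.532 -1.691
vertex 2.95 -2.743 -0.968
endloop
endfacet
facet normal -0.827 -0.356 -0.434
outer loop
vertex 1.836 -2.532 -1.691
vertex 1.99 -3.157 -1.472
vertex 1.61 -2.745 -1.086
endloop
endfacet
facet normal -0.030 0.946 0.322
outer loop
vertex 1.836 -2.532 -1.691
vertex 1.61 -2.745 -1.086
vertex 2.95 -2.743 -0.968
endloop
endfacet
facet normal -0.827 -0.357 -0.433
outer loop
vertex 1.61 -2.745 -1.086
vertex 1.99 -3.157 -1.472
vertex 1.765 -3.37 -0.867
endloop
endfacet
facet normal -0.084 0.311 0.947
outer loop
vertex 1.61 -2.745 -1.086
vertex 1.765 -3.37 -0.867
vertex 2.95 -2.743 -0.968
endloop
endfacet
facet normal -0.828 -0.356 -0.433
outer loop
vertex 1.765 -3.37 -0.867
vertex 1.99 -3.157 -1.472
vertex 2.144 -3.782 -1.252
endloop
endfacet
facet normal 0.320 -0.473 0.821
outer loop
vertex 1.765 -3.37 -0.867
vertex 2.144 -3.782 -1.252
vertex 2.95 -2.743 -0.968
endloop
endfacet
facet normal -0.827 -0.357 -0.435
outer loop
vertex 2.144 -3.782 -1.252
vertex 1.99 -3.157 -1.472
vertex 2.37 -3.569 -1.857
endloop
endfacet
facet normal 0.779 -0.623 0.071
outer loop
vertex 2.144 -3.782 -1.252
vertex 2.37 -3.569 -1.857
vertex 2.95 -2.743 -0.968
endloop
endfacet

endsolid


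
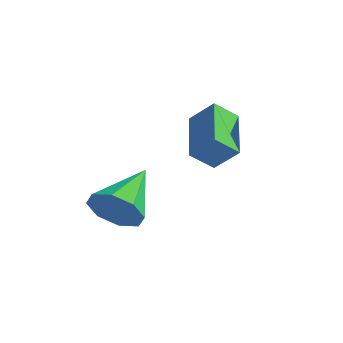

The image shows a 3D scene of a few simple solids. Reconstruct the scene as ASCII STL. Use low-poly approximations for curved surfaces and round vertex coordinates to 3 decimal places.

solid 
facet normal -0.712 -0.157 -0.684
outer loop
vertex -2.322 1.037 -1.655
vertex -1.834 1.694 -2.313
vertex -1.212 -0.576 -2.441
endloop
endfacet
facet normal -0.465 -0.625 0.627
outer loop
vertex -0.386 -0.394 -1.647
vertex -2.322 1.037 -1.655
vertex -1.212 -0.576 -2.441
endloop
endfacet
facet normal -0.712 -0.156 -0.685
outer loop
vertex -1.212 -0.576 -2.441
vertex -1.834 1.694 -2.313
vertex -0.723 0.081 -3.099
endloop
endfacet
facet normal 0.526 -0.765 -0.372
outer loop
vertex -0.723 0.081 -3.099
vertex -0.386 -0.394 -1.647
vertex -1.212 -0.576 -2.441
endloop
endfacet
facet normal -0.527 0.764 0.373
outer loop
vertex -2.322 1.037 -1.655
vertex -1.008 1.876 -1.519
vertex -1.834 1.694 -2.313
endloop
endfacet
facet normal -0.465 -0.626 0.627
outer loop
vertex -1.497 1.219 -0.861
vertex -2.322 1.037 -1.655
vertex -0.386 -0.394 -1.647
endloop
endfacet
facet normal -0.527 0.764 0.372
outer loop
vertex -1.497 1.219 -0.861
vertex -1.008 1.876 -1.519
vertex -2.322 1.037 -1.655
endloop
endfacet
facet normal 0.465 0.625 -0.627
outer loop
vertex -1.834 1.694 -2.313
vertex -1.008 1.876 -1.519
vertex -0.723 0.081 -3.099
endloop
endfacet
facet normal 0.527 -0.764 -0.372
outer loop
vertex 0.102 0.263 -2.305
vertex -0.386 -0.394 -1.647
vertex -0.723 0.081 -3.099
endloop
endfacet
facet normal 0.465 0.625 -0.627
outer loop
vertex -0.723 0.081 -3.099
vertex -1.008 1.876 -1.519
vertex 0.102 0.263 -2.305
endloop
endfacet
facet normal 0.712 0.157 0.685
outer loop
vertex 0.102 0.263 -2.305
vertex -1.497 1.219 -0.861
vertex -0.386 -0.394 -1.647
endloop
endfacet
facet normal 0.712 0.156 0.685
outer loop
vertex -1.008 1.876 -1.519
vertex -1.497 1.219 -0.861
vertex 0.102 0.263 -2.305
endloop
endfacet
facet normal 0.109 -0.882 -0.459
outer loop
vertex -1.795 -2.431 -4.962
vertex -2.344 -2.864 -4.261
vertex -2.534 -2.434 -5.132
endloop
endfacet
facet normal 0.137 0.780 -0.611
outer loop
vertex -1.795 -2.431 -4.962
vertex -2.534 -2.434 -5.132
vertex -2.576 -0.976 -3.279
endloop
endfacet
facet normal 0.109 -0.882 -0.459
outer loop
vertex -2.534 -2.434 -5.132
vertex -2.344 -2.864 -4.261
vertex -3.161 -2.689 -4.791
endloop
endfacet
facet normal -0.550 0.650 -0.524
outer loop
vertex -2.534 -2.434 -5.132
vertex -3.161 -2.689 -4.791
vertex -2.576 -0.976 -3.279
endloop
endfacet
facet normal 0.108 -0.882 -0.458
outer loop
vertex -3.161 -2.689 -4.791
vertex -2.344 -2.864 -4.261
vertex -3.309 -3.046 -4.139
endloop
endfacet
facet normal -0.939 0.343 -0.025
outer loop
vertex -3.161 -2.689 -4.791
vertex -3.309 -3.046 -4.139
vertex -2.576 -0.976 -3.279
endloop
endfacet
facet normal 0.108 -0.882 -0.458
outer loop
vertex -3.309 -3.046 -4.139
vertex -2.344 -2.864 -4.261
vertex -2.892 -3.296 -3.559
endloop
endfacet
facet normal -0.804 0.038 0.594
outer loop
vertex -3.309 -3.046 -4.139
vertex -2.892 -3.296 -3.559
vertex -2.576 -0.976 -3.279
endloop
endfacet
facet normal 0.109 -0.882 -0.458
outer loop
vertex -2.892 -3.296 -3.559
vertex -2.344 -2.864 -4.261
vertex -2.153 -3.293 -3.389
endloop
endfacet
facet normal -0.223 -0.087 0.971
outer loop
vertex -2.892 -3.296 -3.559
vertex -2.153 -3.293 -3.389
vertex -2.576 -0.976 -3.279
endloop
endfacet
facet normal 0.108 -0.882 -0.458
outer loop
vertex -2.153 -3.293 -3.389
vertex -2.344 -2.864 -4.261
vertex -1.526 -3.039 -3.73
endloop
endfacet
facet normal 0.464 0.043 0.885
outer loop
vertex -2.153 -3.293 -3.389
vertex -1.526 -3.039 -3.73
vertex -2.576 -0.976 -3.279
endloop
endfacet
facet normal 0.109 -0.882 -0.458
outer loop
vertex -1.526 -3.039 -3.73
vertex -2.344 -2.864 -4.261
vertex -1.378 -2.682 -4.382
endloop
endfacet
facet normal 0.854 0.350 0.386
outer loop
vertex -1.526 -3.039 -3.73
vertex -1.378 -2.682 -4.382
vertex -2.576 -0.976 -3.279
endloop
endfacet
facet normal 0.109 -0.882 -0.460
outer loop
vertex -1.378 -2.682 -4.382
vertex -2.344 -2.864 -4.261
vertex -1.795 -2.431 -4.962
endloop
endfacet
facet normal 0.719 0.655 -0.233
outer loop
vertex -1.378 -2.682 -4.382
vertex -1.795 -2.431 -4.962
vertex -2.576 -0.976 -3.279
endloop
endfacet

endsolid


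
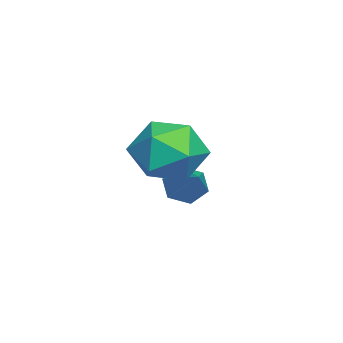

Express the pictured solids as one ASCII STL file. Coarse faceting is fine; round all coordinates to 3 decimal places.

solid 
facet normal -0.514 0.150 0.845
outer loop
vertex -0.419 0.716 -1.465
vertex 0.141 -0.102 -0.979
vertex 0.523 0.933 -0.931
endloop
endfacet
facet normal -0.445 0.758 0.477
outer loop
vertex -0.419 0.716 -1.465
vertex 0.523 0.933 -0.931
vertex 0.313 1.419 -1.9
endloop
endfacet
facet normal -0.733 0.659 -0.168
outer loop
vertex -0.419 0.716 -1.465
vertex 0.313 1.419 -1.9
vertex -0.199 0.685 -2.546
endloop
endfacet
facet normal -0.980 -0.010 -0.199
outer loop
vertex -0.419 0.716 -1.465
vertex -0.199 0.685 -2.546
vertex -0.305 -0.255 -1.977
endloop
endfacet
facet normal -0.844 -0.324 0.427
outer loop
vertex -0.419 0.716 -1.465
vertex -0.305 -0.255 -1.977
vertex 0.141 -0.102 -0.979
endloop
endfacet
facet normal 0.253 0.886 0.389
outer loop
vertex 0.313 1.419 -1.9
vertex 0.523 0.933 -0.931
vertex 1.325 1.035 -1.683
endloop
endfacet
facet normal 0.141 -0.098 0.985
outer loop
vertex 0.523 0.933 -0.931
vertex 0.141 -0.102 -0.979
vertex 1.219 0.095 -1.114
endloop
endfacet
facet normal -0.395 -0.865 0.309
outer loop
vertex 0.141 -0.102 -0.979
vertex -0.305 -0.255 -1.977
vertex 0.707 -0.639 -1.76
endloop
endfacet
facet normal -0.614 -0.357 -0.704
outer loop
vertex -0.305 -0.255 -1.977
vertex -0.199 0.685 -2.546
vertex 0.497 -0.153 -2.729
endloop
endfacet
facet normal -0.214 0.725 -0.654
outer loop
vertex -0.199 0.685 -2.546
vertex 0.313 1.419 -1.9
vertex 0.879 0.882 -2.681
endloop
endfacet
facet normal 0.980 0.010 0.199
outer loop
vertex 1.439 0.064 -2.195
vertex 1.325 1.035 -1.683
vertex 1.219 0.095 -1.114
endloop
endfacet
facet normal 0.733 -0.659 0.168
outer loop
vertex 1.439 0.064 -2.195
vertex 1.219 0.095 -1.114
vertex 0.707 -0.639 -1.76
endloop
endfacet
facet normal 0.445 -0.758 -0.477
outer loop
vertex 1.439 0.064 -2.195
vertex 0.707 -0.639 -1.76
vertex 0.497 -0.153 -2.729
endloop
endfacet
facet normal 0.514 -0.150 -0.845
outer loop
vertex 1.439 0.064 -2.195
vertex 0.497 -0.153 -2.729
vertex 0.879 0.882 -2.681
endloop
endfacet
facet normal 0.844 0.324 -0.427
outer loop
vertex 1.439 0.064 -2.195
vertex 0.879 0.882 -2.681
vertex 1.325 1.035 -1.683
endloop
endfacet
facet normal 0.614 0.357 0.704
outer loop
vertex 1.219 0.095 -1.114
vertex 1.325 1.035 -1.683
vertex 0.523 0.933 -0.931
endloop
endfacet
facet normal 0.214 -0.725 0.654
outer loop
vertex 0.707 -0.639 -1.76
vertex 1.219 0.095 -1.114
vertex 0.141 -0.102 -0.979
endloop
endfacet
facet normal -0.253 -0.886 -0.389
outer loop
vertex 0.497 -0.153 -2.729
vertex 0.707 -0.639 -1.76
vertex -0.305 -0.255 -1.977
endloop
endfacet
facet normal -0.141 0.098 -0.985
outer loop
vertex 0.879 0.882 -2.681
vertex 0.497 -0.153 -2.729
vertex -0.199 0.685 -2.546
endloop
endfacet
facet normal 0.395 0.865 -0.309
outer loop
vertex 1.325 1.035 -1.683
vertex 0.879 0.882 -2.681
vertex 0.313 1.419 -1.9
endloop
endfacet
facet normal -0.805 -0.313 -0.504
outer loop
vertex -2.098 -0.059 -4.518
vertex -2.474 0.365 -4.181
vertex -2.192 0.552 -4.747
endloop
endfacet
facet normal 0.797 -0.100 -0.595
outer loop
vertex -2.098 -0.059 -4.518
vertex -2.192 0.552 -4.747
vertex -1.066 0.915 -3.299
endloop
endfacet
facet normal -0.804 -0.314 -0.504
outer loop
vertex -2.192 0.552 -4.747
vertex -2.474 0.365 -4.181
vertex -2.569 0.976 -4.41
endloop
endfacet
facet normal 0.405 0.762 -0.506
outer loop
vertex -2.192 0.552 -4.747
vertex -2.569 0.976 -4.41
vertex -1.066 0.915 -3.299
endloop
endfacet
facet normal -0.805 -0.314 -0.504
outer loop
vertex -2.569 0.976 -4.41
vertex -2.474 0.365 -4.181
vertex -2.851 0.79 -3.844
endloop
endfacet
facet normal -0.142 0.959 0.245
outer loop
vertex -2.569 0.976 -4.41
vertex -2.851 0.79 -3.844
vertex -1.066 0.915 -3.299
endloop
endfacet
facet normal -0.805 -0.314 -0.504
outer loop
vertex -2.851 0.79 -3.844
vertex -2.474 0.365 -4.181
vertex -2.756 0.178 -3.614
endloop
endfacet
facet normal -0.298 0.295 0.908
outer loop
vertex -2.851 0.79 -3.844
vertex -2.756 0.178 -3.614
vertex -1.066 0.915 -3.299
endloop
endfacet
facet normal -0.804 -0.315 -0.504
outer loop
vertex -2.756 0.178 -3.614
vertex -2.474 0.365 -4.181
vertex -2.379 -0.246 -3.951
endloop
endfacet
facet normal 0.095 -0.567 0.819
outer loop
vertex -2.756 0.178 -3.614
vertex -2.379 -0.246 -3.951
vertex -1.066 0.915 -3.299
endloop
endfacet
facet normal -0.805 -0.314 -0.503
outer loop
vertex -2.379 -0.246 -3.951
vertex -2.474 0.365 -4.181
vertex -2.098 -0.059 -4.518
endloop
endfacet
facet normal 0.642 -0.764 0.066
outer loop
vertex -2.379 -0.246 -3.951
vertex -2.098 -0.059 -4.518
vertex -1.066 0.915 -3.299
endloop
endfacet

endsolid


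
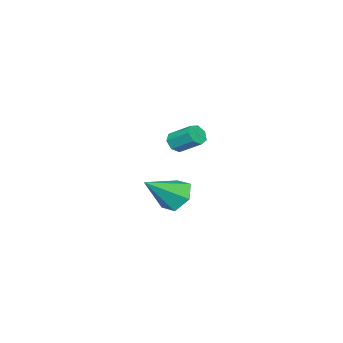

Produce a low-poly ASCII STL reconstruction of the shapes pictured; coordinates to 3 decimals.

solid 
facet normal -0.726 0.347 -0.594
outer loop
vertex 1.949 2.526 0.87
vertex 1.385 2.218 1.38
vertex 1.662 2.983 1.488
endloop
endfacet
facet normal 0.824 0.565 -0.035
outer loop
vertex 1.949 2.526 0.87
vertex 1.662 2.983 1.488
vertex 2.635 1.622 2.4
endloop
endfacet
facet normal -0.726 0.347 -0.594
outer loop
vertex 1.662 2.983 1.488
vertex 1.385 2.218 1.38
vertex 1.098 2.675 1.998
endloop
endfacet
facet normal 0.271 0.662 0.699
outer loop
vertex 1.662 2.983 1.488
vertex 1.098 2.675 1.998
vertex 2.635 1.622 2.4
endloop
endfacet
facet normal -0.726 0.347 -0.594
outer loop
vertex 1.098 2.675 1.998
vertex 1.385 2.218 1.38
vertex 0.822 1.91 1.889
endloop
endfacet
facet normal -0.277 -0.037 0.960
outer loop
vertex 1.098 2.675 1.998
vertex 0.822 1.91 1.889
vertex 2.635 1.622 2.4
endloop
endfacet
facet normal -0.726 0.346 -0.594
outer loop
vertex 0.822 1.91 1.889
vertex 1.385 2.218 1.38
vertex 1.109 1.454 1.272
endloop
endfacet
facet normal -0.269 -0.830 0.488
outer loop
vertex 0.822 1.91 1.889
vertex 1.109 1.454 1.272
vertex 2.635 1.622 2.4
endloop
endfacet
facet normal -0.727 0.346 -0.593
outer loop
vertex 1.109 1.454 1.272
vertex 1.385 2.218 1.38
vertex 1.672 1.762 0.762
endloop
endfacet
facet normal 0.284 -0.927 -0.246
outer loop
vertex 1.109 1.454 1.272
vertex 1.672 1.762 0.762
vertex 2.635 1.622 2.4
endloop
endfacet
facet normal -0.726 0.347 -0.593
outer loop
vertex 1.672 1.762 0.762
vertex 1.385 2.218 1.38
vertex 1.949 2.526 0.87
endloop
endfacet
facet normal 0.830 -0.229 -0.508
outer loop
vertex 1.672 1.762 0.762
vertex 1.949 2.526 0.87
vertex 2.635 1.622 2.4
endloop
endfacet
facet normal 0.003 -0.841 -0.541
outer loop
vertex -2.8 -0.73 1.674
vertex -3.289 -0.841 1.844
vertex -3.143 -0.565 1.416
endloop
endfacet
facet normal 0.666 0.405 -0.626
outer loop
vertex -2.8 -0.73 1.674
vertex -3.143 -0.565 1.416
vertex -2.801 0.311 2.346
endloop
endfacet
facet normal 0.667 0.404 -0.626
outer loop
vertex -2.801 0.311 2.346
vertex -3.143 -0.565 1.416
vertex -3.144 0.477 2.088
endloop
endfacet
facet normal -0.001 0.841 0.542
outer loop
vertex -2.801 0.311 2.346
vertex -3.144 0.477 2.088
vertex -3.291 0.201 2.516
endloop
endfacet
facet normal 0.001 -0.841 -0.542
outer loop
vertex -3.143 -0.565 1.416
vertex -3.289 -0.841 1.844
vertex -3.596 -0.607 1.48
endloop
endfacet
facet normal -0.167 0.534 -0.829
outer loop
vertex -3.143 -0.565 1.416
vertex -3.596 -0.607 1.48
vertex -3.144 0.477 2.088
endloop
endfacet
facet normal -0.168 0.535 -0.828
outer loop
vertex -3.144 0.477 2.088
vertex -3.596 -0.607 1.48
vertex -3.597 0.435 2.153
endloop
endfacet
facet normal -0.000 0.840 0.542
outer loop
vertex -3.144 0.477 2.088
vertex -3.597 0.435 2.153
vertex -3.291 0.201 2.516
endloop
endfacet
facet normal 0.000 -0.841 -0.541
outer loop
vertex -3.596 -0.607 1.48
vertex -3.289 -0.841 1.844
vertex -3.819 -0.825 1.819
endloop
endfacet
facet normal -0.875 0.262 -0.407
outer loop
vertex -3.596 -0.607 1.48
vertex -3.819 -0.825 1.819
vertex -3.597 0.435 2.153
endloop
endfacet
facet normal -0.875 0.262 -0.407
outer loop
vertex -3.597 0.435 2.153
vertex -3.819 -0.825 1.819
vertex -3.82 0.216 2.491
endloop
endfacet
facet normal -0.002 0.840 0.543
outer loop
vertex -3.597 0.435 2.153
vertex -3.82 0.216 2.491
vertex -3.291 0.201 2.516
endloop
endfacet
facet normal 0.000 -0.840 -0.543
outer loop
vertex -3.819 -0.825 1.819
vertex -3.289 -0.841 1.844
vertex -3.642 -1.056 2.176
endloop
endfacet
facet normal -0.923 -0.209 0.322
outer loop
vertex -3.819 -0.825 1.819
vertex -3.642 -1.056 2.176
vertex -3.82 0.216 2.491
endloop
endfacet
facet normal -0.924 -0.209 0.321
outer loop
vertex -3.82 0.216 2.491
vertex -3.642 -1.056 2.176
vertex -3.644 -0.014 2.848
endloop
endfacet
facet normal -0.002 0.840 0.542
outer loop
vertex -3.82 0.216 2.491
vertex -3.644 -0.014 2.848
vertex -3.291 0.201 2.516
endloop
endfacet
facet normal 0.002 -0.840 -0.542
outer loop
vertex -3.642 -1.056 2.176
vertex -3.289 -0.841 1.844
vertex -3.2 -1.124 2.283
endloop
endfacet
facet normal -0.276 -0.521 0.808
outer loop
vertex -3.642 -1.056 2.176
vertex -3.2 -1.124 2.283
vertex -3.644 -0.014 2.848
endloop
endfacet
facet normal -0.276 -0.521 0.808
outer loop
vertex -3.644 -0.014 2.848
vertex -3.2 -1.124 2.283
vertex -3.202 -0.082 2.955
endloop
endfacet
facet normal -0.002 0.840 0.542
outer loop
vertex -3.644 -0.014 2.848
vertex -3.202 -0.082 2.955
vertex -3.291 0.201 2.516
endloop
endfacet
facet normal 0.001 -0.840 -0.542
outer loop
vertex -3.2 -1.124 2.283
vertex -3.289 -0.841 1.844
vertex -2.825 -0.979 2.059
endloop
endfacet
facet normal 0.580 -0.441 0.685
outer loop
vertex -3.2 -1.124 2.283
vertex -2.825 -0.979 2.059
vertex -3.202 -0.082 2.955
endloop
endfacet
facet normal 0.578 -0.442 0.686
outer loop
vertex -3.202 -0.082 2.955
vertex -2.825 -0.979 2.059
vertex -2.827 0.062 2.732
endloop
endfacet
facet normal -0.000 0.840 0.542
outer loop
vertex -3.202 -0.082 2.955
vertex -2.827 0.062 2.732
vertex -3.291 0.201 2.516
endloop
endfacet
facet normal 0.002 -0.840 -0.543
outer loop
vertex -2.825 -0.979 2.059
vertex -3.289 -0.841 1.844
vertex -2.8 -0.73 1.674
endloop
endfacet
facet normal 0.999 -0.028 0.047
outer loop
vertex -2.825 -0.979 2.059
vertex -2.8 -0.73 1.674
vertex -2.827 0.062 2.732
endloop
endfacet
facet normal 0.998 -0.030 0.048
outer loop
vertex -2.827 0.062 2.732
vertex -2.8 -0.73 1.674
vertex -2.801 0.311 2.346
endloop
endfacet
facet normal -0.001 0.840 0.542
outer loop
vertex -2.827 0.062 2.732
vertex -2.801 0.311 2.346
vertex -3.291 0.201 2.516
endloop
endfacet

endsolid


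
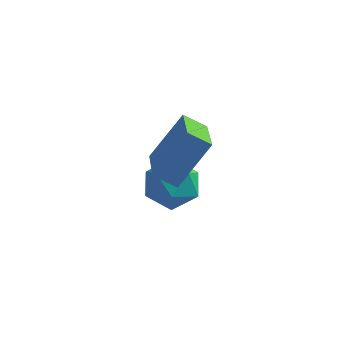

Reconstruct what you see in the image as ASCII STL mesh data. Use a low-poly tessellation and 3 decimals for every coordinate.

solid 
facet normal -0.839 -0.142 0.526
outer loop
vertex 3.981 -3.421 3.557
vertex 3.193 -1.556 2.805
vertex 3.108 -4.466 1.881
endloop
endfacet
facet normal 0.365 -0.863 0.348
outer loop
vertex 3.947 -4.324 1.355
vertex 3.981 -3.421 3.557
vertex 3.108 -4.466 1.881
endloop
endfacet
facet normal -0.839 -0.142 0.525
outer loop
vertex 3.108 -4.466 1.881
vertex 3.193 -1.556 2.805
vertex 2.32 -2.601 1.128
endloop
endfacet
facet normal -0.404 -0.484 -0.776
outer loop
vertex 2.32 -2.601 1.128
vertex 3.947 -4.324 1.355
vertex 3.108 -4.466 1.881
endloop
endfacet
facet normal 0.405 0.484 0.776
outer loop
vertex 3.981 -3.421 3.557
vertex 4.032 -1.414 2.279
vertex 3.193 -1.556 2.805
endloop
endfacet
facet normal 0.364 -0.864 0.349
outer loop
vertex 4.82 -3.279 3.032
vertex 3.981 -3.421 3.557
vertex 3.947 -4.324 1.355
endloop
endfacet
facet normal 0.404 0.484 0.776
outer loop
vertex 4.82 -3.279 3.032
vertex 4.032 -1.414 2.279
vertex 3.981 -3.421 3.557
endloop
endfacet
facet normal -0.365 0.864 -0.348
outer loop
vertex 3.193 -1.556 2.805
vertex 4.032 -1.414 2.279
vertex 2.32 -2.601 1.128
endloop
endfacet
facet normal -0.404 -0.484 -0.776
outer loop
vertex 3.159 -2.459 0.603
vertex 3.947 -4.324 1.355
vertex 2.32 -2.601 1.128
endloop
endfacet
facet normal -0.364 0.864 -0.349
outer loop
vertex 2.32 -2.601 1.128
vertex 4.032 -1.414 2.279
vertex 3.159 -2.459 0.603
endloop
endfacet
facet normal 0.839 0.143 -0.525
outer loop
vertex 3.159 -2.459 0.603
vertex 4.82 -3.279 3.032
vertex 3.947 -4.324 1.355
endloop
endfacet
facet normal 0.839 0.142 -0.526
outer loop
vertex 4.032 -1.414 2.279
vertex 4.82 -3.279 3.032
vertex 3.159 -2.459 0.603
endloop
endfacet
facet normal -0.646 0.150 0.748
outer loop
vertex 1.651 -1.158 -1.177
vertex 2.29 -1.85 -0.486
vertex 2.508 -0.704 -0.528
endloop
endfacet
facet normal -0.620 0.718 0.316
outer loop
vertex 1.651 -1.158 -1.177
vertex 2.508 -0.704 -0.528
vertex 2.359 -0.348 -1.629
endloop
endfacet
facet normal -0.794 0.503 -0.342
outer loop
vertex 1.651 -1.158 -1.177
vertex 2.359 -0.348 -1.629
vertex 2.048 -1.274 -2.268
endloop
endfacet
facet normal -0.928 -0.198 -0.317
outer loop
vertex 1.651 -1.158 -1.177
vertex 2.048 -1.274 -2.268
vertex 2.005 -2.202 -1.562
endloop
endfacet
facet normal -0.836 -0.415 0.357
outer loop
vertex 1.651 -1.158 -1.177
vertex 2.005 -2.202 -1.562
vertex 2.29 -1.85 -0.486
endloop
endfacet
facet normal 0.053 0.952 0.301
outer loop
vertex 2.359 -0.348 -1.629
vertex 2.508 -0.704 -0.528
vertex 3.435 -0.538 -1.218
endloop
endfacet
facet normal 0.012 0.034 0.999
outer loop
vertex 2.508 -0.704 -0.528
vertex 2.29 -1.85 -0.486
vertex 3.392 -1.466 -0.512
endloop
endfacet
facet normal -0.296 -0.882 0.367
outer loop
vertex 2.29 -1.85 -0.486
vertex 2.005 -2.202 -1.562
vertex 3.081 -2.392 -1.151
endloop
endfacet
facet normal -0.443 -0.530 -0.723
outer loop
vertex 2.005 -2.202 -1.562
vertex 2.048 -1.274 -2.268
vertex 2.932 -2.036 -2.252
endloop
endfacet
facet normal -0.228 0.604 -0.764
outer loop
vertex 2.048 -1.274 -2.268
vertex 2.359 -0.348 -1.629
vertex 3.15 -0.89 -2.294
endloop
endfacet
facet normal 0.928 0.198 0.317
outer loop
vertex 3.789 -1.582 -1.603
vertex 3.435 -0.538 -1.218
vertex 3.392 -1.466 -0.512
endloop
endfacet
facet normal 0.794 -0.503 0.342
outer loop
vertex 3.789 -1.582 -1.603
vertex 3.392 -1.466 -0.512
vertex 3.081 -2.392 -1.151
endloop
endfacet
facet normal 0.620 -0.718 -0.316
outer loop
vertex 3.789 -1.582 -1.603
vertex 3.081 -2.392 -1.151
vertex 2.932 -2.036 -2.252
endloop
endfacet
facet normal 0.646 -0.150 -0.748
outer loop
vertex 3.789 -1.582 -1.603
vertex 2.932 -2.036 -2.252
vertex 3.15 -0.89 -2.294
endloop
endfacet
facet normal 0.836 0.415 -0.357
outer loop
vertex 3.789 -1.582 -1.603
vertex 3.15 -0.89 -2.294
vertex 3.435 -0.538 -1.218
endloop
endfacet
facet normal 0.443 0.530 0.723
outer loop
vertex 3.392 -1.466 -0.512
vertex 3.435 -0.538 -1.218
vertex 2.508 -0.704 -0.528
endloop
endfacet
facet normal 0.228 -0.604 0.764
outer loop
vertex 3.081 -2.392 -1.151
vertex 3.392 -1.466 -0.512
vertex 2.29 -1.85 -0.486
endloop
endfacet
facet normal -0.053 -0.952 -0.301
outer loop
vertex 2.932 -2.036 -2.252
vertex 3.081 -2.392 -1.151
vertex 2.005 -2.202 -1.562
endloop
endfacet
facet normal -0.012 -0.034 -0.999
outer loop
vertex 3.15 -0.89 -2.294
vertex 2.932 -2.036 -2.252
vertex 2.048 -1.274 -2.268
endloop
endfacet
facet normal 0.296 0.882 -0.367
outer loop
vertex 3.435 -0.538 -1.218
vertex 3.15 -0.89 -2.294
vertex 2.359 -0.348 -1.629
endloop
endfacet

endsolid


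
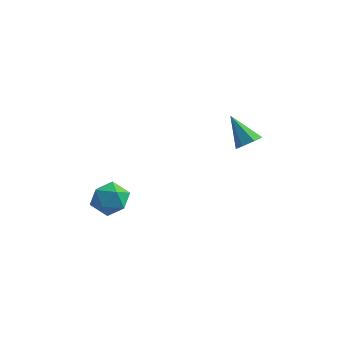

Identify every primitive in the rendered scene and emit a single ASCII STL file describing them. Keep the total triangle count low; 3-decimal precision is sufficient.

solid 
facet normal 0.641 -0.194 -0.742
outer loop
vertex 5.045 3.267 -0.789
vertex 4.563 3.705 -1.32
vertex 5.198 3.978 -0.843
endloop
endfacet
facet normal 0.477 -0.036 0.878
outer loop
vertex 5.045 3.267 -0.789
vertex 5.198 3.978 -0.843
vertex 3.217 4.115 0.24
endloop
endfacet
facet normal 0.641 -0.195 -0.742
outer loop
vertex 5.198 3.978 -0.843
vertex 4.563 3.705 -1.32
vertex 4.874 4.483 -1.256
endloop
endfacet
facet normal 0.371 0.719 0.588
outer loop
vertex 5.198 3.978 -0.843
vertex 4.874 4.483 -1.256
vertex 3.217 4.115 0.24
endloop
endfacet
facet normal 0.640 -0.195 -0.743
outer loop
vertex 4.874 4.483 -1.256
vertex 4.563 3.705 -1.32
vertex 4.315 4.403 -1.717
endloop
endfacet
facet normal -0.178 0.983 0.045
outer loop
vertex 4.874 4.483 -1.256
vertex 4.315 4.403 -1.717
vertex 3.217 4.115 0.24
endloop
endfacet
facet normal 0.641 -0.195 -0.743
outer loop
vertex 4.315 4.403 -1.717
vertex 4.563 3.705 -1.32
vertex 3.943 3.797 -1.879
endloop
endfacet
facet normal -0.757 0.556 -0.343
outer loop
vertex 4.315 4.403 -1.717
vertex 3.943 3.797 -1.879
vertex 3.217 4.115 0.24
endloop
endfacet
facet normal 0.641 -0.195 -0.743
outer loop
vertex 3.943 3.797 -1.879
vertex 4.563 3.705 -1.32
vertex 4.038 3.122 -1.62
endloop
endfacet
facet normal -0.929 -0.239 -0.282
outer loop
vertex 3.943 3.797 -1.879
vertex 4.038 3.122 -1.62
vertex 3.217 4.115 0.24
endloop
endfacet
facet normal 0.641 -0.195 -0.742
outer loop
vertex 4.038 3.122 -1.62
vertex 4.563 3.705 -1.32
vertex 4.528 2.887 -1.135
endloop
endfacet
facet normal -0.565 -0.805 0.181
outer loop
vertex 4.038 3.122 -1.62
vertex 4.528 2.887 -1.135
vertex 3.217 4.115 0.24
endloop
endfacet
facet normal 0.641 -0.195 -0.743
outer loop
vertex 4.528 2.887 -1.135
vertex 4.563 3.705 -1.32
vertex 5.045 3.267 -0.789
endloop
endfacet
facet normal 0.060 -0.715 0.696
outer loop
vertex 4.528 2.887 -1.135
vertex 5.045 3.267 -0.789
vertex 3.217 4.115 0.24
endloop
endfacet
facet normal -0.913 -0.310 0.264
outer loop
vertex -1.229 -2.985 -2.834
vertex -1.029 -4.02 -3.358
vertex -0.751 -3.872 -2.224
endloop
endfacet
facet normal -0.655 0.155 0.739
outer loop
vertex -1.229 -2.985 -2.834
vertex -0.751 -3.872 -2.224
vertex -0.34 -2.777 -2.09
endloop
endfacet
facet normal -0.510 0.764 0.395
outer loop
vertex -1.229 -2.985 -2.834
vertex -0.34 -2.777 -2.09
vertex -0.363 -2.248 -3.142
endloop
endfacet
facet normal -0.678 0.674 -0.293
outer loop
vertex -1.229 -2.985 -2.834
vertex -0.363 -2.248 -3.142
vertex -0.789 -3.017 -3.926
endloop
endfacet
facet normal -0.927 0.010 -0.374
outer loop
vertex -1.229 -2.985 -2.834
vertex -0.789 -3.017 -3.926
vertex -1.029 -4.02 -3.358
endloop
endfacet
facet normal -0.043 -0.106 0.993
outer loop
vertex -0.34 -2.777 -2.09
vertex -0.751 -3.872 -2.224
vertex 0.409 -3.683 -2.154
endloop
endfacet
facet normal -0.460 -0.859 0.225
outer loop
vertex -0.751 -3.872 -2.224
vertex -1.029 -4.02 -3.358
vertex -0.017 -4.452 -2.938
endloop
endfacet
facet normal -0.482 -0.342 -0.807
outer loop
vertex -1.029 -4.02 -3.358
vertex -0.789 -3.017 -3.926
vertex -0.04 -3.923 -3.99
endloop
endfacet
facet normal -0.079 0.733 -0.676
outer loop
vertex -0.789 -3.017 -3.926
vertex -0.363 -2.248 -3.142
vertex 0.371 -2.828 -3.856
endloop
endfacet
facet normal 0.193 0.878 0.437
outer loop
vertex -0.363 -2.248 -3.142
vertex -0.34 -2.777 -2.09
vertex 0.649 -2.68 -2.722
endloop
endfacet
facet normal 0.678 -0.674 0.293
outer loop
vertex 0.849 -3.715 -3.246
vertex 0.409 -3.683 -2.154
vertex -0.017 -4.452 -2.938
endloop
endfacet
facet normal 0.510 -0.764 -0.395
outer loop
vertex 0.849 -3.715 -3.246
vertex -0.017 -4.452 -2.938
vertex -0.04 -3.923 -3.99
endloop
endfacet
facet normal 0.655 -0.155 -0.739
outer loop
vertex 0.849 -3.715 -3.246
vertex -0.04 -3.923 -3.99
vertex 0.371 -2.828 -3.856
endloop
endfacet
facet normal 0.913 0.310 -0.264
outer loop
vertex 0.849 -3.715 -3.246
vertex 0.371 -2.828 -3.856
vertex 0.649 -2.68 -2.722
endloop
endfacet
facet normal 0.927 -0.010 0.374
outer loop
vertex 0.849 -3.715 -3.246
vertex 0.649 -2.68 -2.722
vertex 0.409 -3.683 -2.154
endloop
endfacet
facet normal 0.079 -0.733 0.676
outer loop
vertex -0.017 -4.452 -2.938
vertex 0.409 -3.683 -2.154
vertex -0.751 -3.872 -2.224
endloop
endfacet
facet normal -0.193 -0.878 -0.437
outer loop
vertex -0.04 -3.923 -3.99
vertex -0.017 -4.452 -2.938
vertex -1.029 -4.02 -3.358
endloop
endfacet
facet normal 0.043 0.106 -0.993
outer loop
vertex 0.371 -2.828 -3.856
vertex -0.04 -3.923 -3.99
vertex -0.789 -3.017 -3.926
endloop
endfacet
facet normal 0.460 0.859 -0.225
outer loop
vertex 0.649 -2.68 -2.722
vertex 0.371 -2.828 -3.856
vertex -0.363 -2.248 -3.142
endloop
endfacet
facet normal 0.482 0.342 0.807
outer loop
vertex 0.409 -3.683 -2.154
vertex 0.649 -2.68 -2.722
vertex -0.34 -2.777 -2.09
endloop
endfacet

endsolid


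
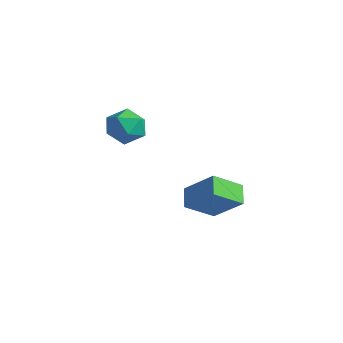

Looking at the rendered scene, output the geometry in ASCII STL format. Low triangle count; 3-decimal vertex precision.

solid 
facet normal -0.676 0.500 0.541
outer loop
vertex 2.072 0.579 -1.741
vertex 2.393 2.108 -2.751
vertex 0.575 0.006 -3.083
endloop
endfacet
facet normal -0.172 -0.822 0.543
outer loop
vertex 1.407 -0.608 -3.749
vertex 2.072 0.579 -1.741
vertex 0.575 0.006 -3.083
endloop
endfacet
facet normal -0.676 0.500 0.541
outer loop
vertex 0.575 0.006 -3.083
vertex 2.393 2.108 -2.751
vertex 0.896 1.535 -4.093
endloop
endfacet
facet normal -0.716 -0.274 -0.642
outer loop
vertex 0.896 1.535 -4.093
vertex 1.407 -0.608 -3.749
vertex 0.575 0.006 -3.083
endloop
endfacet
facet normal 0.716 0.274 0.642
outer loop
vertex 2.072 0.579 -1.741
vertex 3.225 1.494 -3.417
vertex 2.393 2.108 -2.751
endloop
endfacet
facet normal -0.172 -0.822 0.543
outer loop
vertex 2.904 -0.035 -2.407
vertex 2.072 0.579 -1.741
vertex 1.407 -0.608 -3.749
endloop
endfacet
facet normal 0.716 0.274 0.642
outer loop
vertex 2.904 -0.035 -2.407
vertex 3.225 1.494 -3.417
vertex 2.072 0.579 -1.741
endloop
endfacet
facet normal 0.172 0.822 -0.543
outer loop
vertex 2.393 2.108 -2.751
vertex 3.225 1.494 -3.417
vertex 0.896 1.535 -4.093
endloop
endfacet
facet normal -0.716 -0.274 -0.642
outer loop
vertex 1.728 0.921 -4.759
vertex 1.407 -0.608 -3.749
vertex 0.896 1.535 -4.093
endloop
endfacet
facet normal 0.172 0.822 -0.543
outer loop
vertex 0.896 1.535 -4.093
vertex 3.225 1.494 -3.417
vertex 1.728 0.921 -4.759
endloop
endfacet
facet normal 0.676 -0.500 -0.541
outer loop
vertex 1.728 0.921 -4.759
vertex 2.904 -0.035 -2.407
vertex 1.407 -0.608 -3.749
endloop
endfacet
facet normal 0.676 -0.500 -0.541
outer loop
vertex 3.225 1.494 -3.417
vertex 2.904 -0.035 -2.407
vertex 1.728 0.921 -4.759
endloop
endfacet
facet normal 0.216 0.034 0.976
outer loop
vertex 0.187 -2.949 3.013
vertex 0.715 -3.903 2.929
vertex 1.255 -2.964 2.777
endloop
endfacet
facet normal 0.165 0.691 0.703
outer loop
vertex 0.187 -2.949 3.013
vertex 1.255 -2.964 2.777
vertex 0.589 -2.273 2.254
endloop
endfacet
facet normal -0.486 0.764 0.423
outer loop
vertex 0.187 -2.949 3.013
vertex 0.589 -2.273 2.254
vertex -0.363 -2.784 2.083
endloop
endfacet
facet normal -0.839 0.152 0.523
outer loop
vertex 0.187 -2.949 3.013
vertex -0.363 -2.784 2.083
vertex -0.285 -3.791 2.5
endloop
endfacet
facet normal -0.404 -0.300 0.864
outer loop
vertex 0.187 -2.949 3.013
vertex -0.285 -3.791 2.5
vertex 0.715 -3.903 2.929
endloop
endfacet
facet normal 0.640 0.748 0.173
outer loop
vertex 0.589 -2.273 2.254
vertex 1.255 -2.964 2.777
vertex 1.365 -2.809 1.7
endloop
endfacet
facet normal 0.723 -0.316 0.614
outer loop
vertex 1.255 -2.964 2.777
vertex 0.715 -3.903 2.929
vertex 1.443 -3.816 2.117
endloop
endfacet
facet normal -0.282 -0.856 0.433
outer loop
vertex 0.715 -3.903 2.929
vertex -0.285 -3.791 2.5
vertex 0.491 -4.327 1.946
endloop
endfacet
facet normal -0.985 -0.125 -0.119
outer loop
vertex -0.285 -3.791 2.5
vertex -0.363 -2.784 2.083
vertex -0.175 -3.636 1.423
endloop
endfacet
facet normal -0.415 0.866 -0.279
outer loop
vertex -0.363 -2.784 2.083
vertex 0.589 -2.273 2.254
vertex 0.365 -2.697 1.271
endloop
endfacet
facet normal 0.839 -0.152 -0.523
outer loop
vertex 0.893 -3.651 1.187
vertex 1.365 -2.809 1.7
vertex 1.443 -3.816 2.117
endloop
endfacet
facet normal 0.486 -0.764 -0.423
outer loop
vertex 0.893 -3.651 1.187
vertex 1.443 -3.816 2.117
vertex 0.491 -4.327 1.946
endloop
endfacet
facet normal -0.165 -0.691 -0.703
outer loop
vertex 0.893 -3.651 1.187
vertex 0.491 -4.327 1.946
vertex -0.175 -3.636 1.423
endloop
endfacet
facet normal -0.216 -0.034 -0.976
outer loop
vertex 0.893 -3.651 1.187
vertex -0.175 -3.636 1.423
vertex 0.365 -2.697 1.271
endloop
endfacet
facet normal 0.404 0.300 -0.864
outer loop
vertex 0.893 -3.651 1.187
vertex 0.365 -2.697 1.271
vertex 1.365 -2.809 1.7
endloop
endfacet
facet normal 0.985 0.125 0.119
outer loop
vertex 1.443 -3.816 2.117
vertex 1.365 -2.809 1.7
vertex 1.255 -2.964 2.777
endloop
endfacet
facet normal 0.415 -0.866 0.279
outer loop
vertex 0.491 -4.327 1.946
vertex 1.443 -3.816 2.117
vertex 0.715 -3.903 2.929
endloop
endfacet
facet normal -0.640 -0.748 -0.173
outer loop
vertex -0.175 -3.636 1.423
vertex 0.491 -4.327 1.946
vertex -0.285 -3.791 2.5
endloop
endfacet
facet normal -0.723 0.316 -0.614
outer loop
vertex 0.365 -2.697 1.271
vertex -0.175 -3.636 1.423
vertex -0.363 -2.784 2.083
endloop
endfacet
facet normal 0.282 0.856 -0.433
outer loop
vertex 1.365 -2.809 1.7
vertex 0.365 -2.697 1.271
vertex 0.589 -2.273 2.254
endloop
endfacet

endsolid
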